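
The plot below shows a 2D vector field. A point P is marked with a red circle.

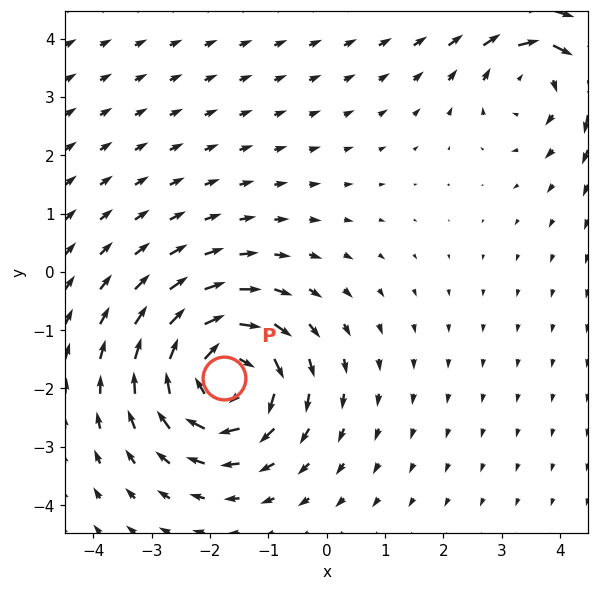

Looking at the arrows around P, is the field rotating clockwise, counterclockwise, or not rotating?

clockwise

Near P at (-1.8, -1.8) the arrows circulate clockwise. The curl (z-component) there is about -5; negative curl means clockwise rotation.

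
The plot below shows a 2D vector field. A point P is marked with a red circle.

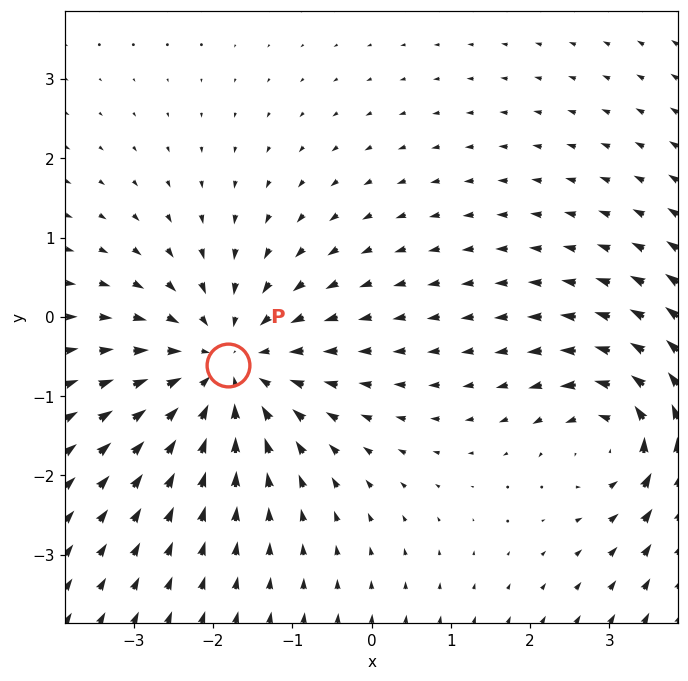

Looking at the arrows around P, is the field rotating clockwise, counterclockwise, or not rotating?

Near P at (-1.8, -0.6) the arrows show no circulation. The curl there is ≈0.

not rotating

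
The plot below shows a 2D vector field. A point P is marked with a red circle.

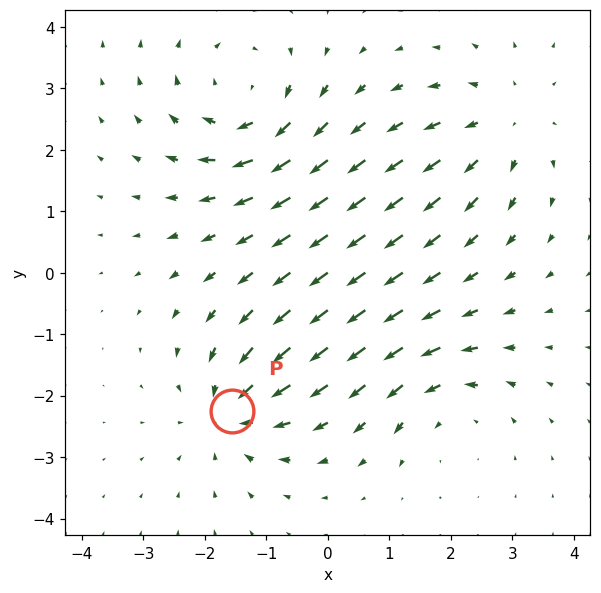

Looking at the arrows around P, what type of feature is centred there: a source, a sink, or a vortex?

At P (-1.6, -2.2) the arrows converge inward. Divergence about -3, curl ≈0 — negative divergence with near-zero curl is a sink.

sink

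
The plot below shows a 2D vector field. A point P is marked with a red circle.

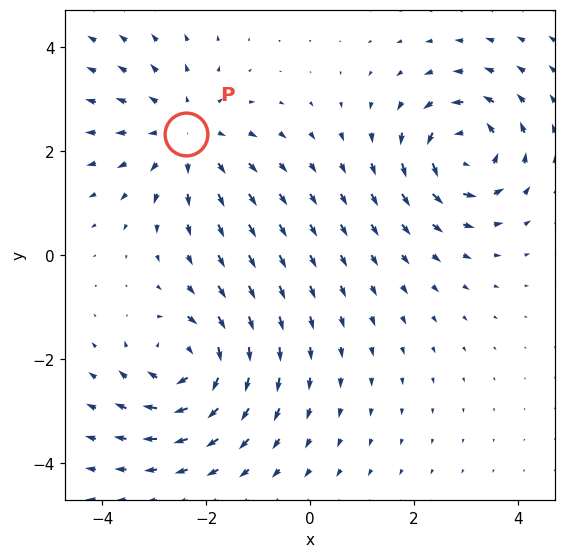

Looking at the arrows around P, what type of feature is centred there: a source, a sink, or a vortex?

source

At P (-2.4, 2.3) the arrows spread outward. Divergence about +3, curl ≈0 — positive divergence with near-zero curl is a source.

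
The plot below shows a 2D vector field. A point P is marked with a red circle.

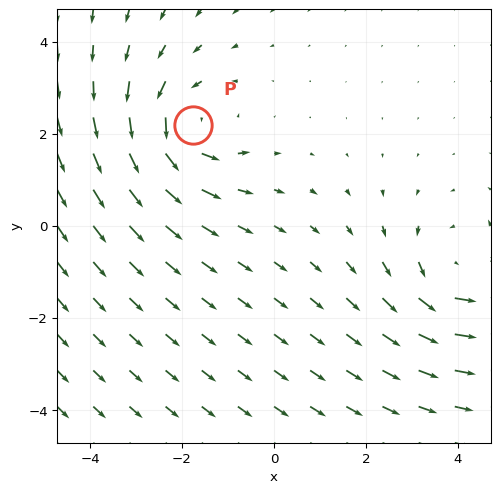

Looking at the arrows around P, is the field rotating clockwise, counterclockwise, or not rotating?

counterclockwise

Near P at (-1.8, 2.2) the arrows circulate counterclockwise. The curl (z-component) there is about +4; positive curl means counterclockwise rotation.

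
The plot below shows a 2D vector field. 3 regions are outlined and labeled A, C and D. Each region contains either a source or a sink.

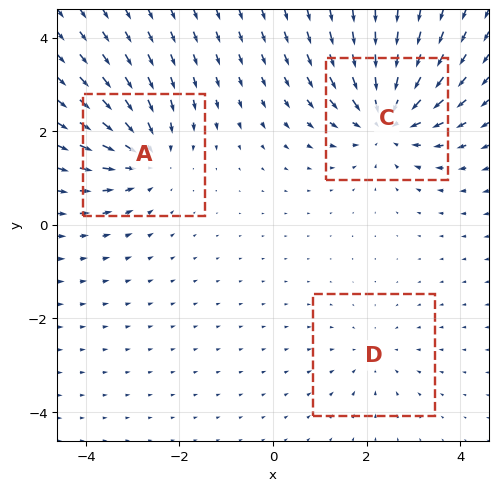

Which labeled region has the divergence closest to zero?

Divergence at each region's feature centre — A: about -3, C: about -5, D: about -2. Region D is closest to zero.

D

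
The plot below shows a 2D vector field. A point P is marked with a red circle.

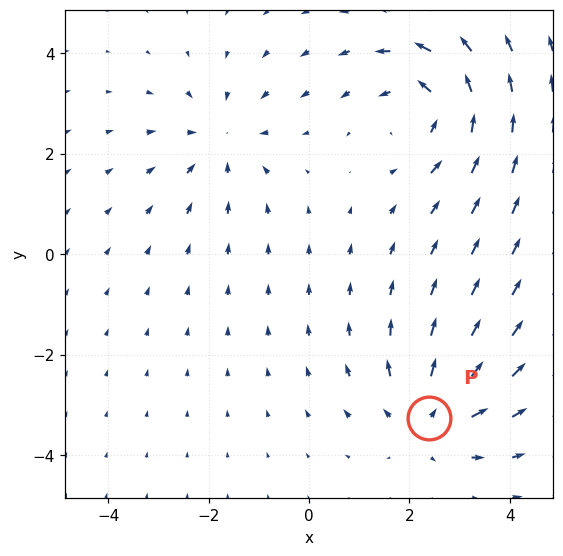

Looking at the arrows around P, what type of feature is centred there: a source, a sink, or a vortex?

source

At P (2.4, -3.3) the arrows spread outward. Divergence about +4, curl ≈0 — positive divergence with near-zero curl is a source.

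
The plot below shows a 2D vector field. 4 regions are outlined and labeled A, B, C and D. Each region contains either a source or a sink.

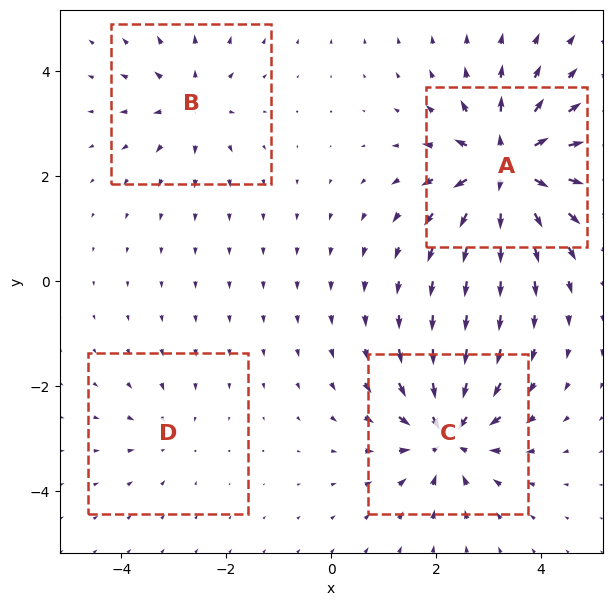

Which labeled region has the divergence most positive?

A

Divergence at each region's feature centre — A: about +9, B: about +4, C: about -7, D: about -3. Region A is most positive.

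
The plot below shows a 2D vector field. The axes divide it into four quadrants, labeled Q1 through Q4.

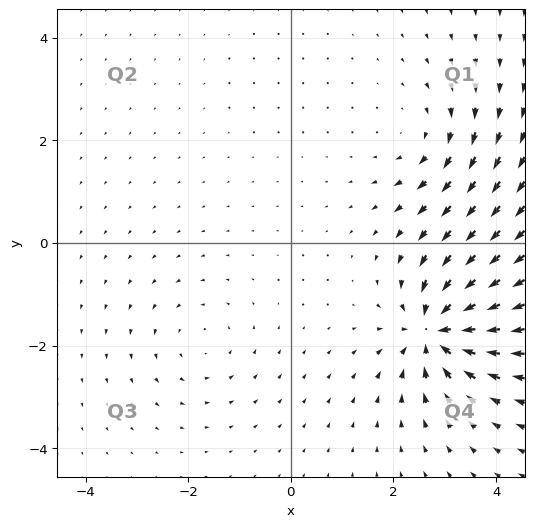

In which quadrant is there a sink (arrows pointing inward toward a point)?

Q4

The sink sits at approximately (2.8, -1.7), which lies in quadrant Q4. The divergence there is about -7, negative as expected for a sink.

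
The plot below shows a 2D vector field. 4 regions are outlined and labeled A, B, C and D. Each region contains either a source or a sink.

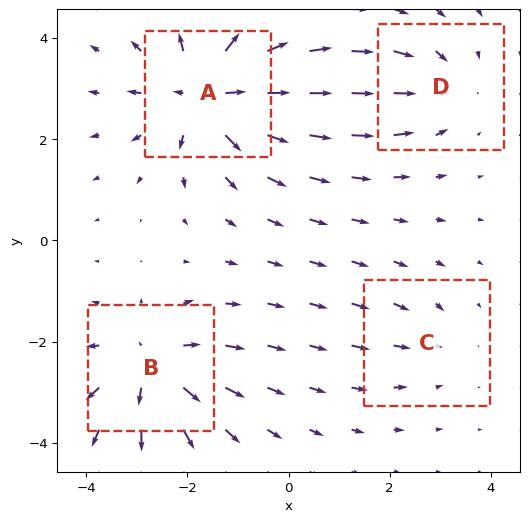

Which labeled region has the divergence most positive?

Divergence at each region's feature centre — A: about +7, B: about +5, C: about -2, D: about -3. Region A is most positive.

A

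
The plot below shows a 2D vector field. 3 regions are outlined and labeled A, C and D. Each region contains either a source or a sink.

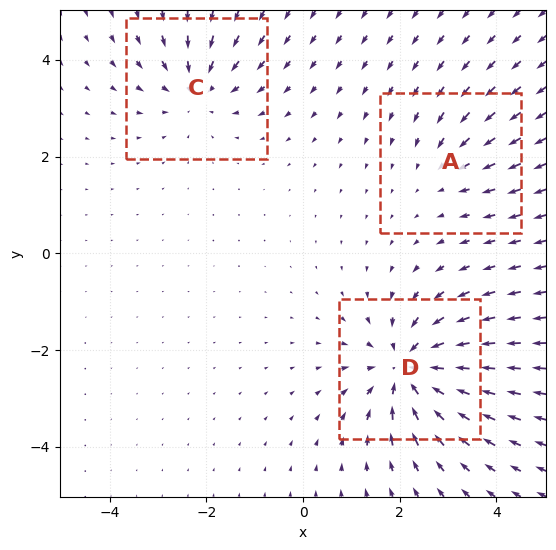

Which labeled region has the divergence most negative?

D

Divergence at each region's feature centre — A: about -2, C: about -3, D: about -5. Region D is most negative.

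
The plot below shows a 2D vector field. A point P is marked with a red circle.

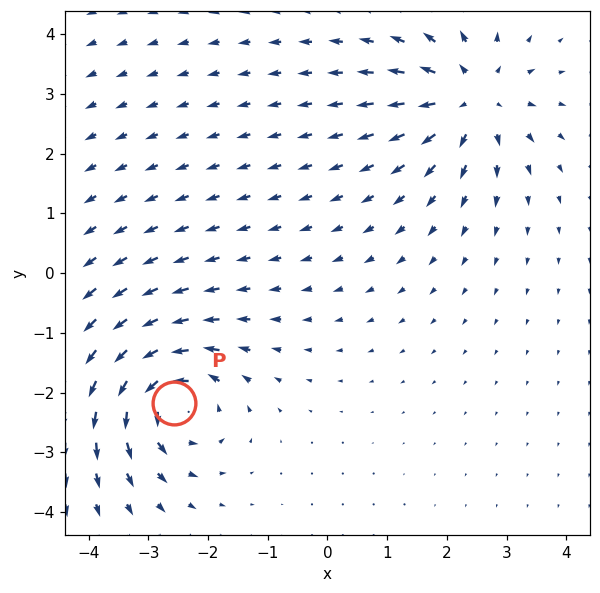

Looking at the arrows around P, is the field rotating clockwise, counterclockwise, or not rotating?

counterclockwise

Near P at (-2.6, -2.2) the arrows circulate counterclockwise. The curl (z-component) there is about +6; positive curl means counterclockwise rotation.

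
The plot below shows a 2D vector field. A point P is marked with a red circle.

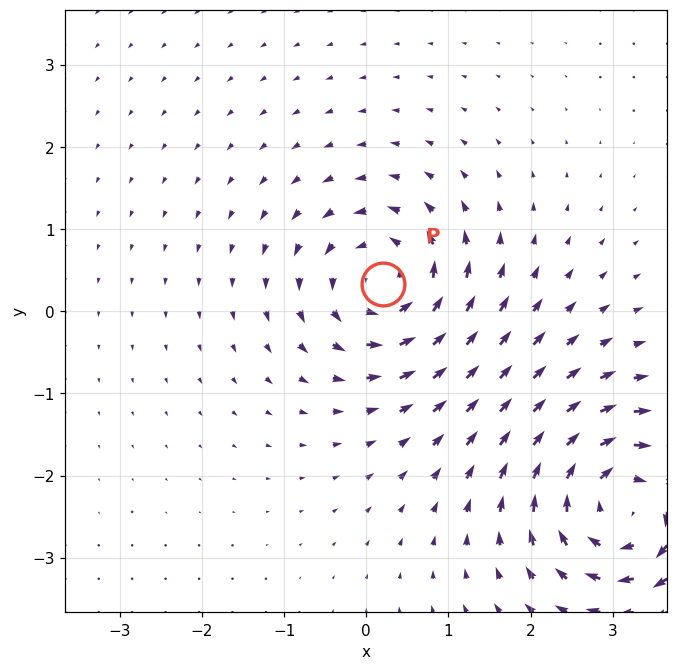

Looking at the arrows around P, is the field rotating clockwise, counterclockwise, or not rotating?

Near P at (0.2, 0.3) the arrows circulate counterclockwise. The curl (z-component) there is about +4; positive curl means counterclockwise rotation.

counterclockwise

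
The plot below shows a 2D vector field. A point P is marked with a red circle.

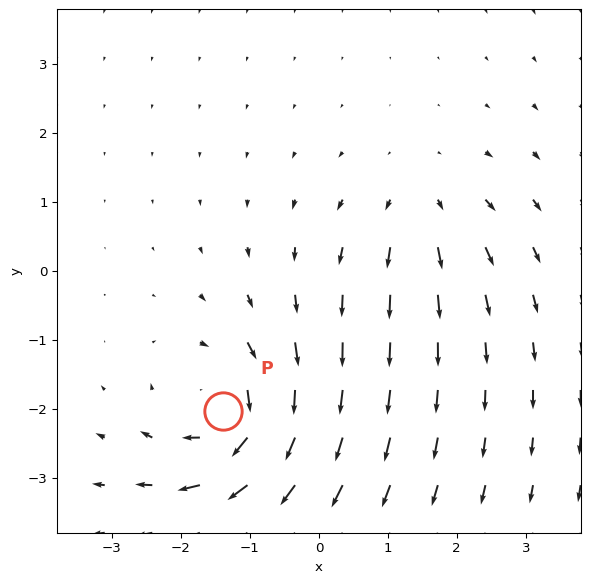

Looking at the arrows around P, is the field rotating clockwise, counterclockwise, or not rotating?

clockwise

Near P at (-1.4, -2.0) the arrows circulate clockwise. The curl (z-component) there is about -6; negative curl means clockwise rotation.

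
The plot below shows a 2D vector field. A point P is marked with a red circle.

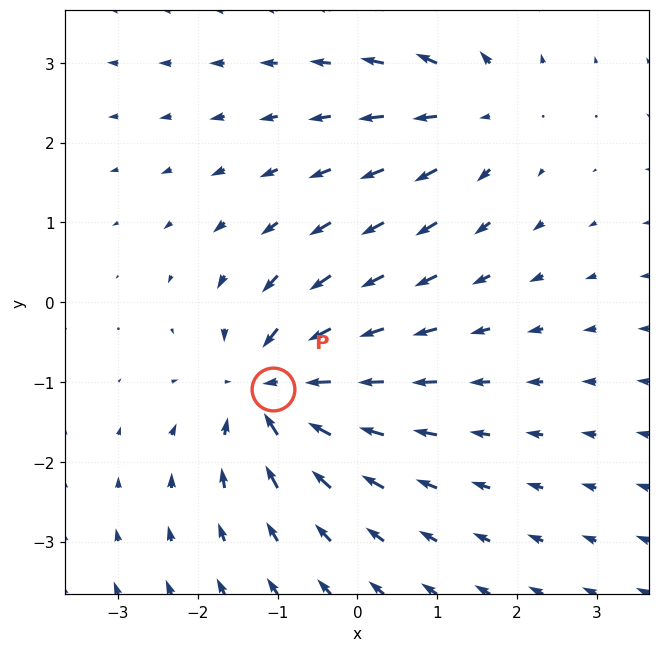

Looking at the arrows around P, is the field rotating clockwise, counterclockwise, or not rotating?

Near P at (-1.1, -1.1) the arrows show no circulation. The curl there is ≈0.

not rotating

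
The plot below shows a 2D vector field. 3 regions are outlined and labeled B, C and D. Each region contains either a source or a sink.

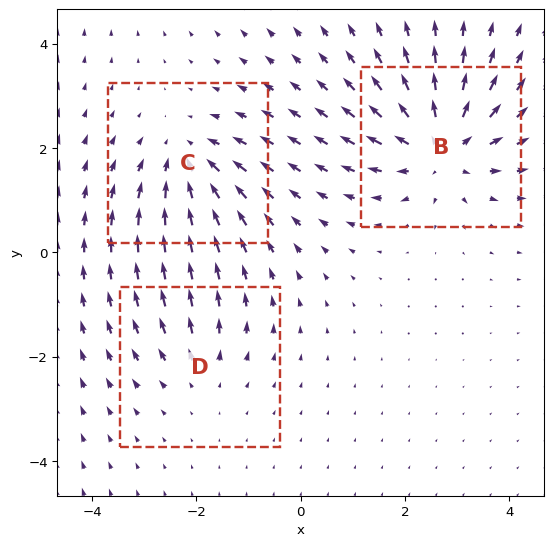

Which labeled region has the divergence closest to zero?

D

Divergence at each region's feature centre — B: about +5, C: about -3, D: about +2. Region D is closest to zero.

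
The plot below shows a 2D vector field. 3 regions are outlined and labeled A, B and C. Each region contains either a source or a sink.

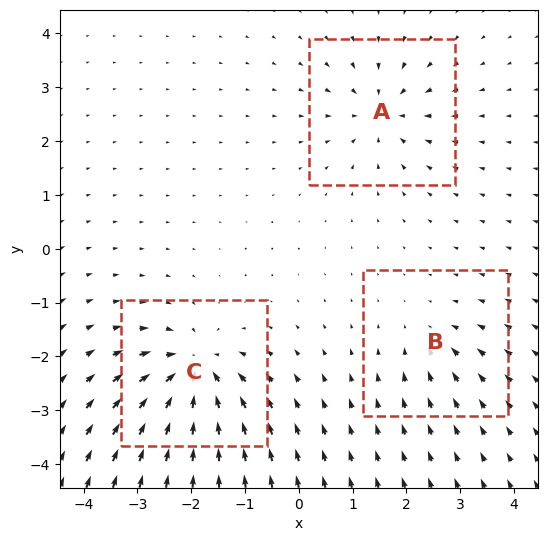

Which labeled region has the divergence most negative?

Divergence at each region's feature centre — A: about -4, B: about -2, C: about -6. Region C is most negative.

C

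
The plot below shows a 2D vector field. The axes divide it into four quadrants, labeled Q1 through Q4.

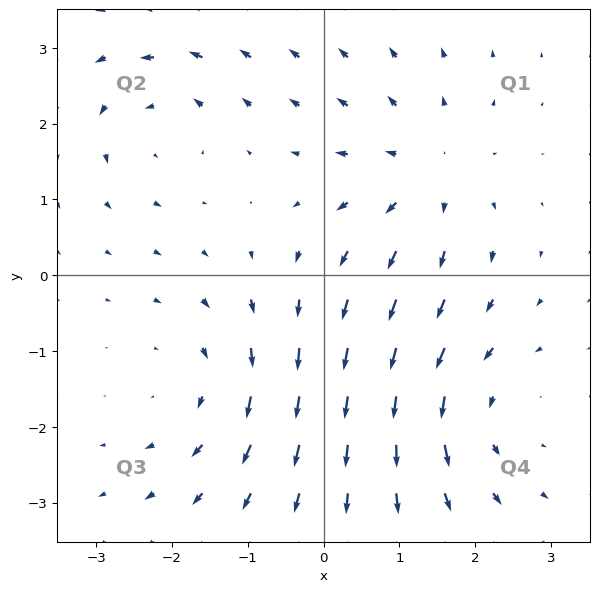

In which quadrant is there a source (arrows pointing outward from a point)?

The source sits at approximately (1.4, 1.3), which lies in quadrant Q1. The divergence there is about +3, positive as expected for a source.

Q1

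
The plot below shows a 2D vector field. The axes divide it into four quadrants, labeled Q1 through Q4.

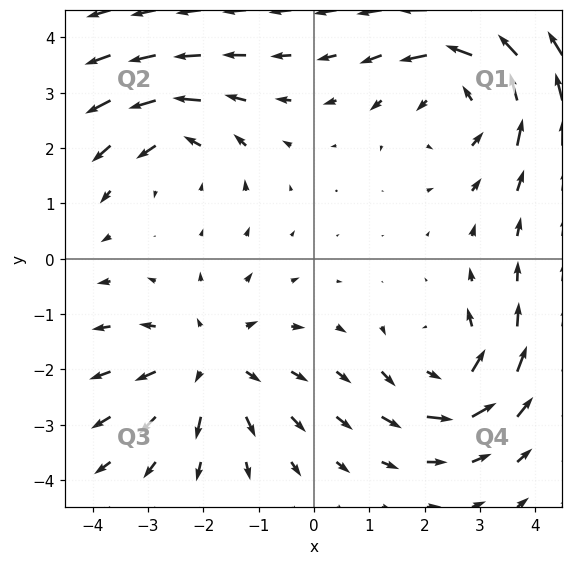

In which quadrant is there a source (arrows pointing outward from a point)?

Q3

The source sits at approximately (-1.9, -1.9), which lies in quadrant Q3. The divergence there is about +3, positive as expected for a source.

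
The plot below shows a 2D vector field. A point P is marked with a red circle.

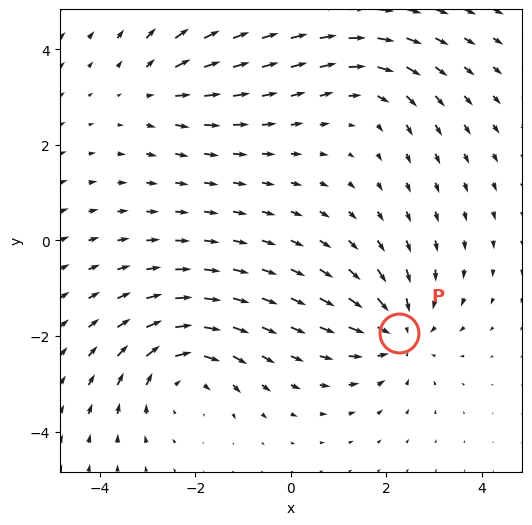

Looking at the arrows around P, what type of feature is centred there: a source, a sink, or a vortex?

sink

At P (2.3, -1.9) the arrows converge inward. Divergence about -4, curl ≈0 — negative divergence with near-zero curl is a sink.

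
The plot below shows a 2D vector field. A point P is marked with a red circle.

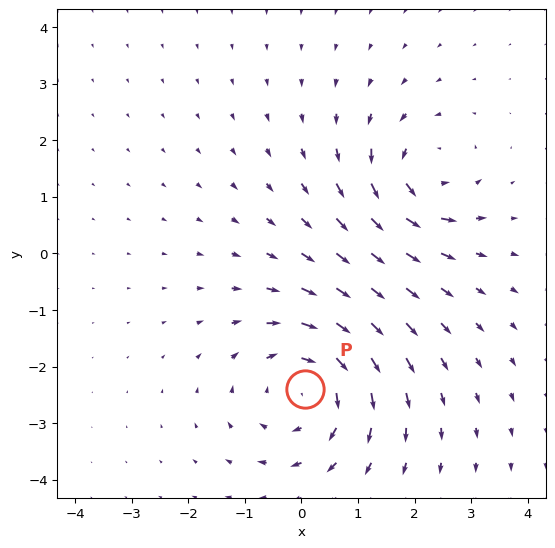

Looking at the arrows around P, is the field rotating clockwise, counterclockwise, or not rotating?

clockwise

Near P at (0.1, -2.4) the arrows circulate clockwise. The curl (z-component) there is about -4; negative curl means clockwise rotation.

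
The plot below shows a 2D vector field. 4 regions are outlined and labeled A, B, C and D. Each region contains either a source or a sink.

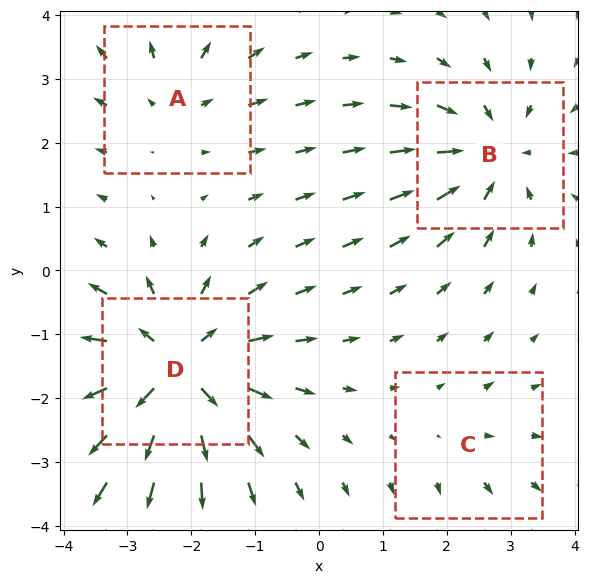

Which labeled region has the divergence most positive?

Divergence at each region's feature centre — A: about +3, B: about -5, C: about +2, D: about +7. Region D is most positive.

D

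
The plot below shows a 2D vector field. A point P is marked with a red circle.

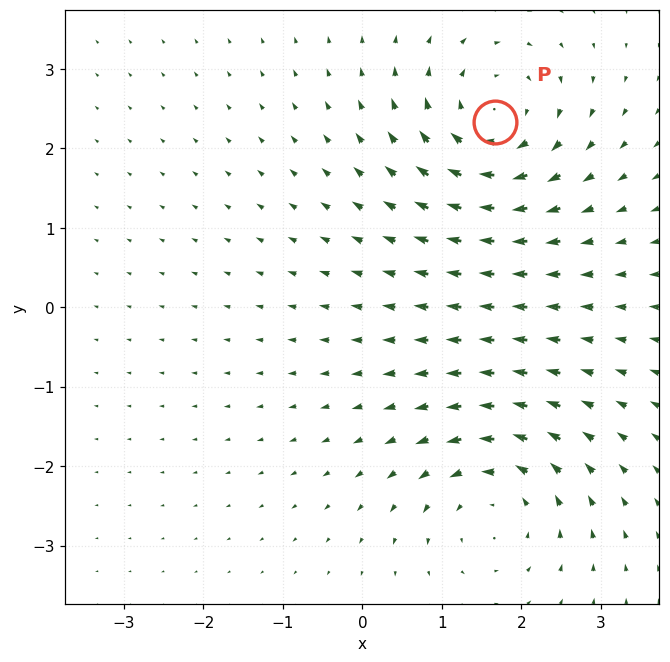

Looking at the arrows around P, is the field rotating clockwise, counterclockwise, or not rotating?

Near P at (1.7, 2.3) the arrows circulate clockwise. The curl (z-component) there is about -5; negative curl means clockwise rotation.

clockwise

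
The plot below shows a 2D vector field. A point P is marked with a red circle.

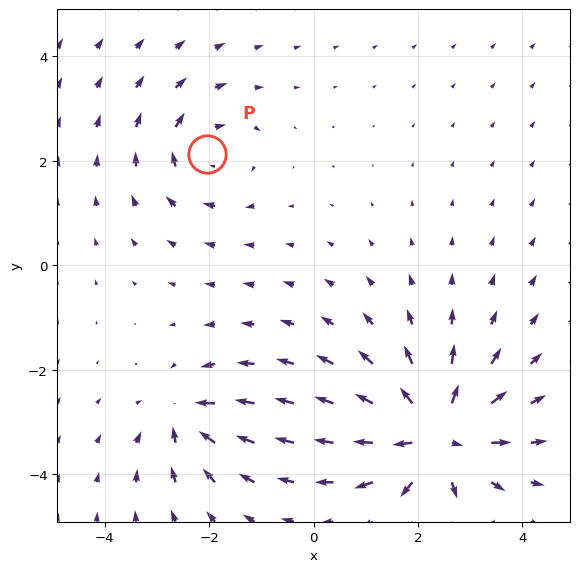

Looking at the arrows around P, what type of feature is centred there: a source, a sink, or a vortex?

At P (-2.1, 2.1) the arrows circulate clockwise. Divergence ≈0, curl about -3 — near-zero divergence with nonzero curl is a vortex.

vortex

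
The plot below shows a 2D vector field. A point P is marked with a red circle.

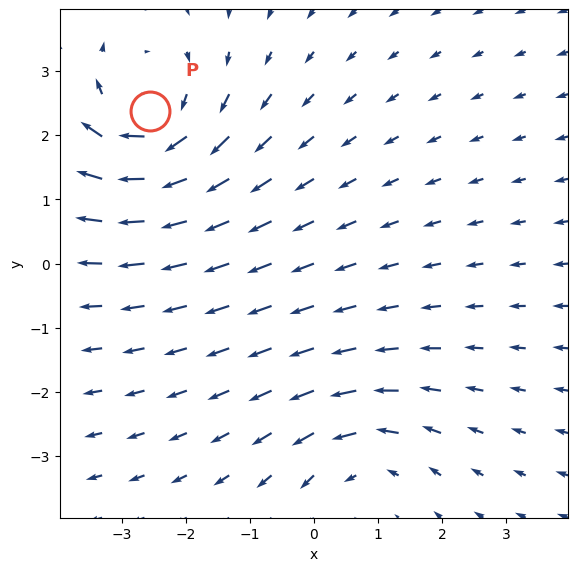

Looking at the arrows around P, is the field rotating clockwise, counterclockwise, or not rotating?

clockwise

Near P at (-2.6, 2.4) the arrows circulate clockwise. The curl (z-component) there is about -4; negative curl means clockwise rotation.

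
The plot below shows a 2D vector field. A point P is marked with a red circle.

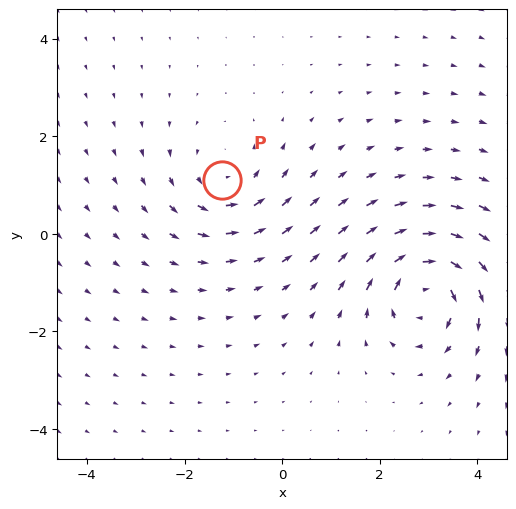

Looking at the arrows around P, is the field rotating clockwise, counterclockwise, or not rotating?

Near P at (-1.2, 1.1) the arrows circulate counterclockwise. The curl (z-component) there is about +3; positive curl means counterclockwise rotation.

counterclockwise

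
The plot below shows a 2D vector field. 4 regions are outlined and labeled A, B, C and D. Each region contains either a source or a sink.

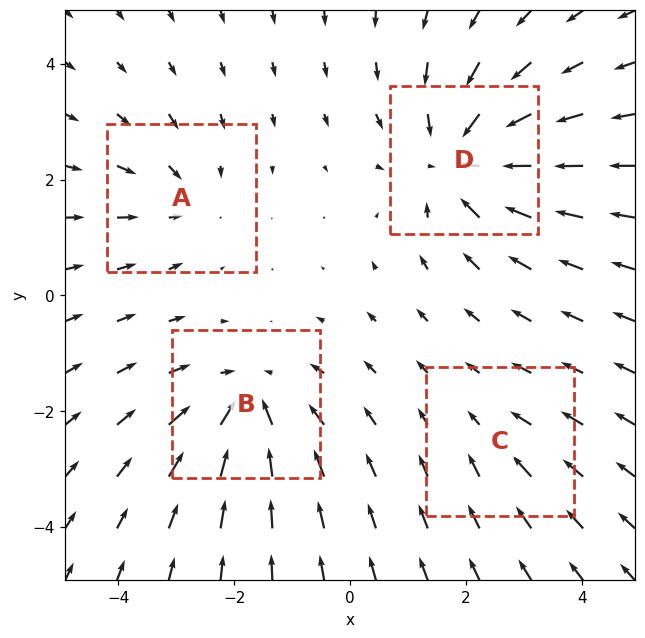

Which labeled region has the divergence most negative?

Divergence at each region's feature centre — A: about -3, B: about -5, C: about -2, D: about -6. Region D is most negative.

D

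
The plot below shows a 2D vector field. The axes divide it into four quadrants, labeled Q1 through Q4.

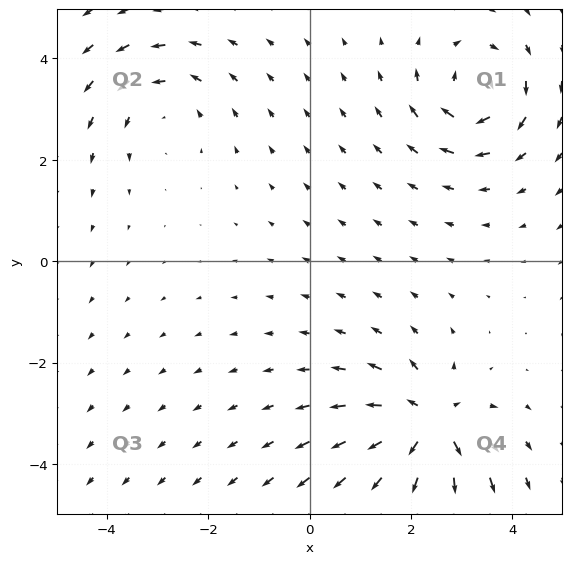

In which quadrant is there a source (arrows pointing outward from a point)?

Q4

The source sits at approximately (2.3, -3.2), which lies in quadrant Q4. The divergence there is about +5, positive as expected for a source.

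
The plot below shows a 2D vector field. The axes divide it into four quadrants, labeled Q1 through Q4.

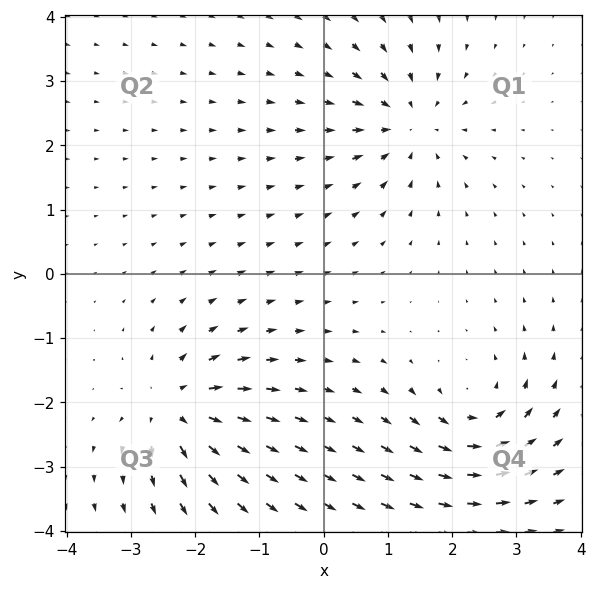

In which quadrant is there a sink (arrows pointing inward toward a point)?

The sink sits at approximately (1.3, 2.3), which lies in quadrant Q1. The divergence there is about -5, negative as expected for a sink.

Q1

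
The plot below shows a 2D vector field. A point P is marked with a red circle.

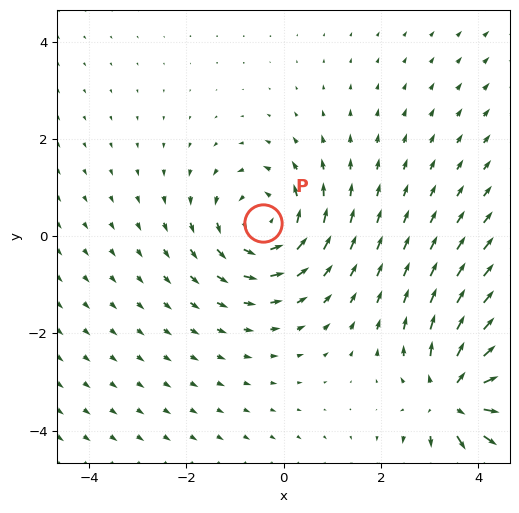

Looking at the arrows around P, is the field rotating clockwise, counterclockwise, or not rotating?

counterclockwise

Near P at (-0.4, 0.3) the arrows circulate counterclockwise. The curl (z-component) there is about +4; positive curl means counterclockwise rotation.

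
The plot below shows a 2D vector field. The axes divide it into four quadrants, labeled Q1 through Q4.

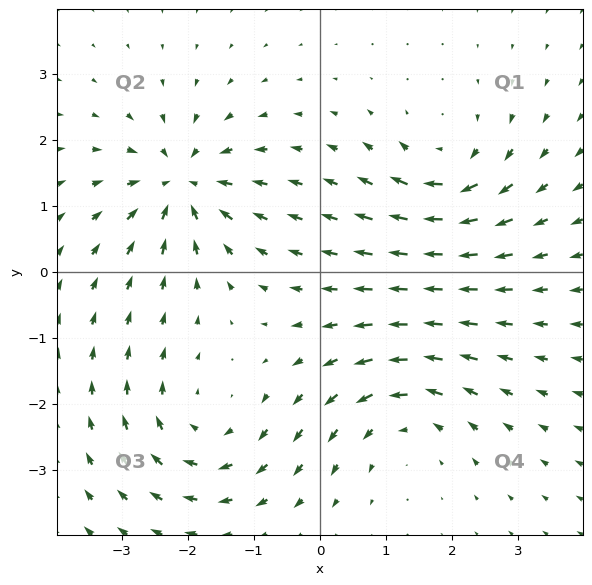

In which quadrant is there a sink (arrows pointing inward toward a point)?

Q2

The sink sits at approximately (-2.1, 1.3), which lies in quadrant Q2. The divergence there is about -7, negative as expected for a sink.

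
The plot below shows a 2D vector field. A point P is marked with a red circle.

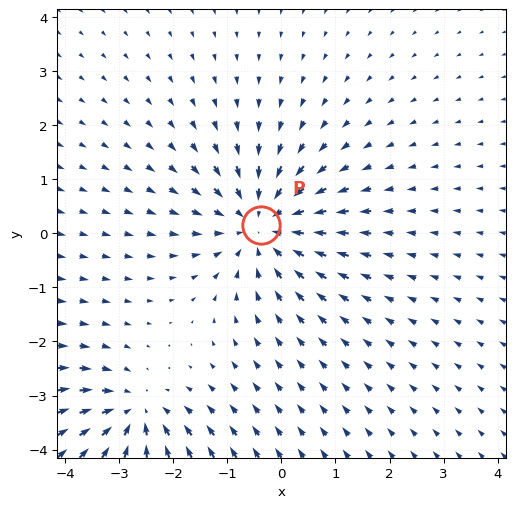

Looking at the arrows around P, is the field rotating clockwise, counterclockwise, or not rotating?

Near P at (-0.4, 0.2) the arrows show no circulation. The curl there is ≈0.

not rotating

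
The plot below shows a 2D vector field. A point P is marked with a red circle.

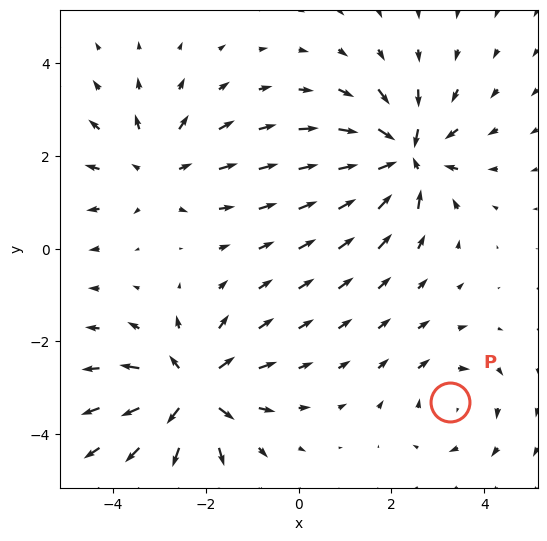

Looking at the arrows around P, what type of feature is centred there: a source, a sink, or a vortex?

At P (3.3, -3.3) the arrows circulate clockwise. Divergence ≈0, curl about -3 — near-zero divergence with nonzero curl is a vortex.

vortex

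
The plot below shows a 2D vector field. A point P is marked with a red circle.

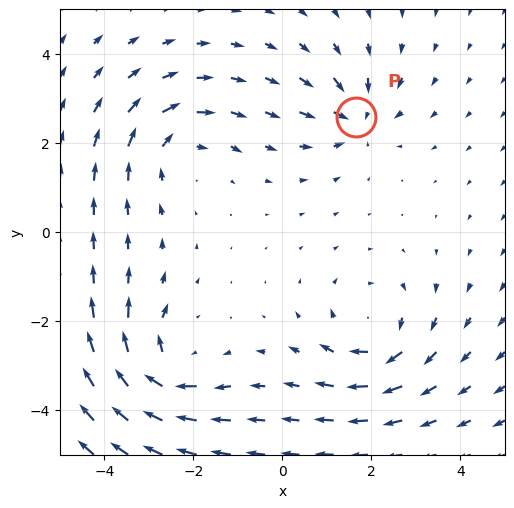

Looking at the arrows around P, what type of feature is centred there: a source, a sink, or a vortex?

sink

At P (1.7, 2.6) the arrows converge inward. Divergence about -4, curl ≈0 — negative divergence with near-zero curl is a sink.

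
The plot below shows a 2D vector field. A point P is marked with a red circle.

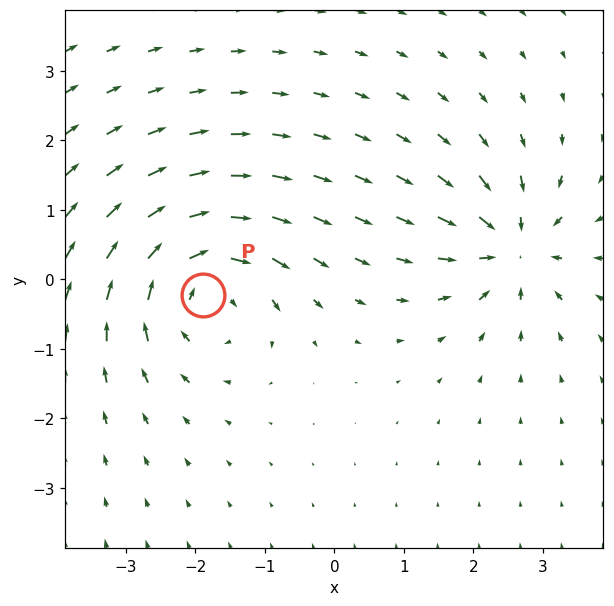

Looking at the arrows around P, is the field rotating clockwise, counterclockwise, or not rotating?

clockwise

Near P at (-1.9, -0.2) the arrows circulate clockwise. The curl (z-component) there is about -4; negative curl means clockwise rotation.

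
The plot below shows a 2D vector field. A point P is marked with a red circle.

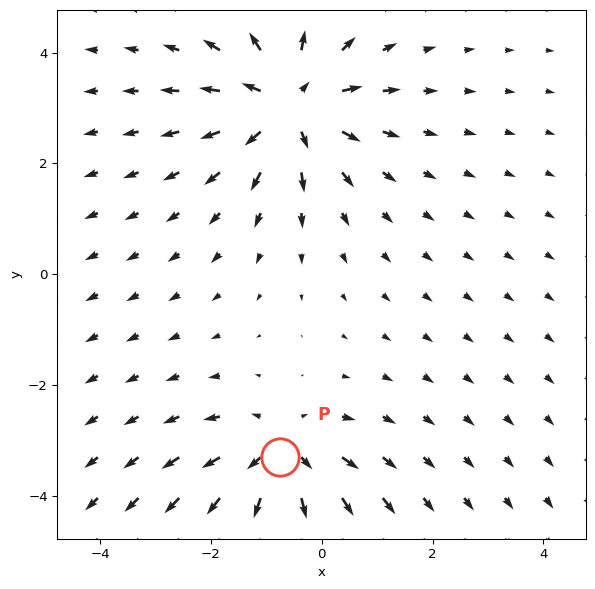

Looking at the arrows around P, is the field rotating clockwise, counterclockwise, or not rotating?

not rotating

Near P at (-0.7, -3.3) the arrows show no circulation. The curl there is ≈0.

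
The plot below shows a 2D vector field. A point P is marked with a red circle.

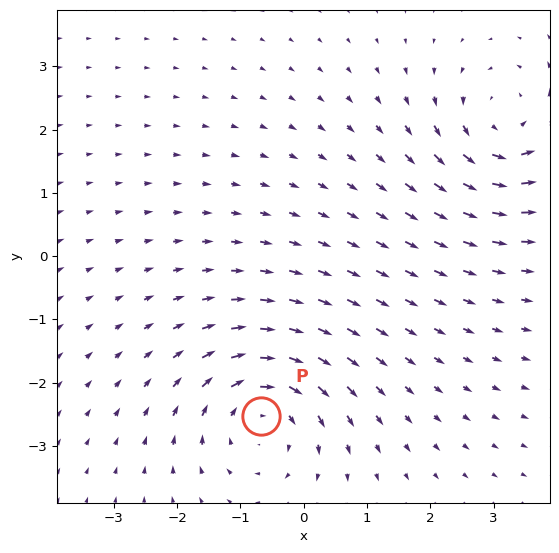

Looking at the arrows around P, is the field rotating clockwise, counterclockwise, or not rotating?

clockwise

Near P at (-0.7, -2.5) the arrows circulate clockwise. The curl (z-component) there is about -3; negative curl means clockwise rotation.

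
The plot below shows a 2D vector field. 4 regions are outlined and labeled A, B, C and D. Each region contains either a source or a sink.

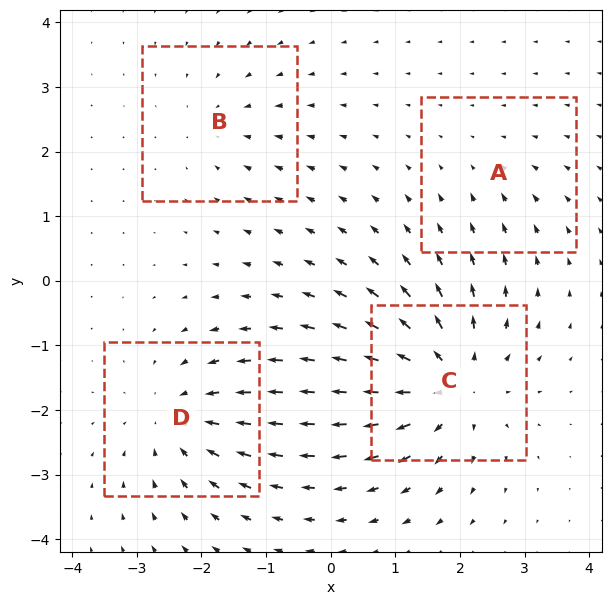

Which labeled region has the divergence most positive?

C

Divergence at each region's feature centre — A: about -2, B: about -3, C: about +7, D: about -5. Region C is most positive.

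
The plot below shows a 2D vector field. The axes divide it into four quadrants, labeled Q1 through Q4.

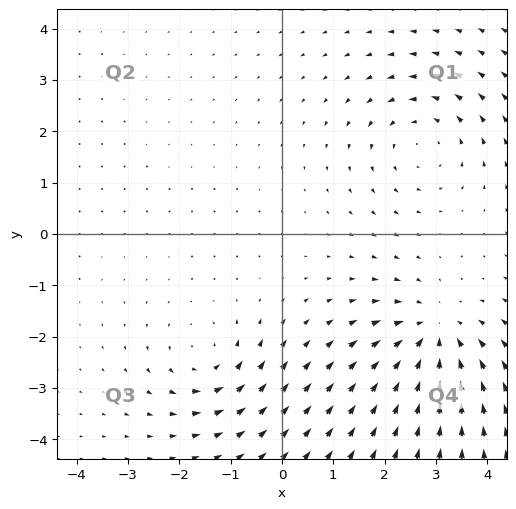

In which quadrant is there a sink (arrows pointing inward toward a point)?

Q4

The sink sits at approximately (3.0, -2.0), which lies in quadrant Q4. The divergence there is about -5, negative as expected for a sink.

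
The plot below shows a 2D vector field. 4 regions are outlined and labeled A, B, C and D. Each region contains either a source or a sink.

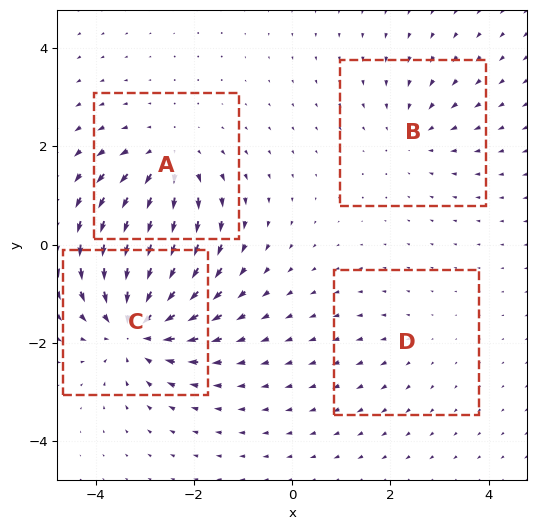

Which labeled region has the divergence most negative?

Divergence at each region's feature centre — A: about +5, B: about -3, C: about -7, D: about +2. Region C is most negative.

C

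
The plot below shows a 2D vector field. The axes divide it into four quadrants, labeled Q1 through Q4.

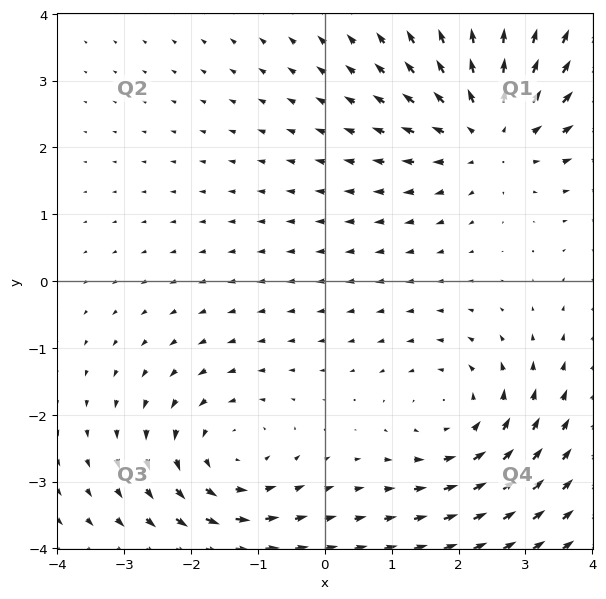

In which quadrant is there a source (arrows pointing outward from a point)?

The source sits at approximately (2.5, 2.3), which lies in quadrant Q1. The divergence there is about +3, positive as expected for a source.

Q1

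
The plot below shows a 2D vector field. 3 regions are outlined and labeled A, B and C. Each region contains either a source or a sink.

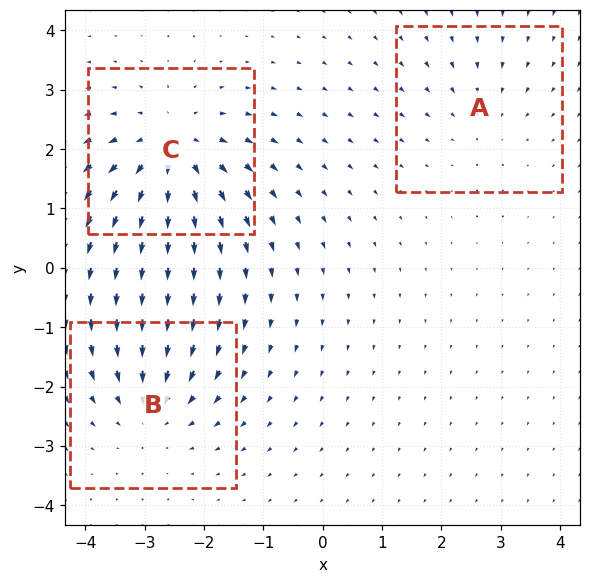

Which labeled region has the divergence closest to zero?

Divergence at each region's feature centre — A: about -2, B: about -3, C: about +4. Region A is closest to zero.

A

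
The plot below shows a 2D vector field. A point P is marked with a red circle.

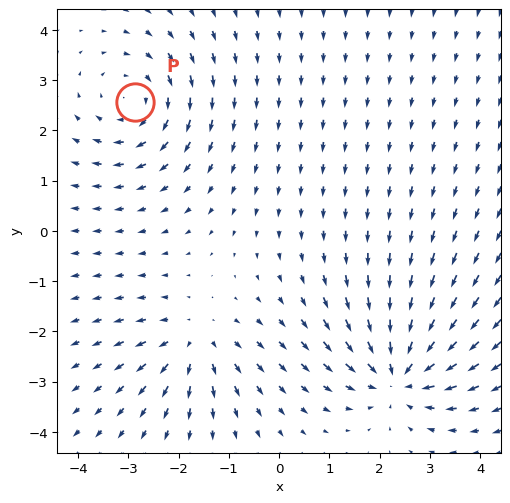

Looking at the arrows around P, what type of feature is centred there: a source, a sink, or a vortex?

vortex

At P (-2.9, 2.6) the arrows circulate clockwise. Divergence ≈0, curl about -4 — near-zero divergence with nonzero curl is a vortex.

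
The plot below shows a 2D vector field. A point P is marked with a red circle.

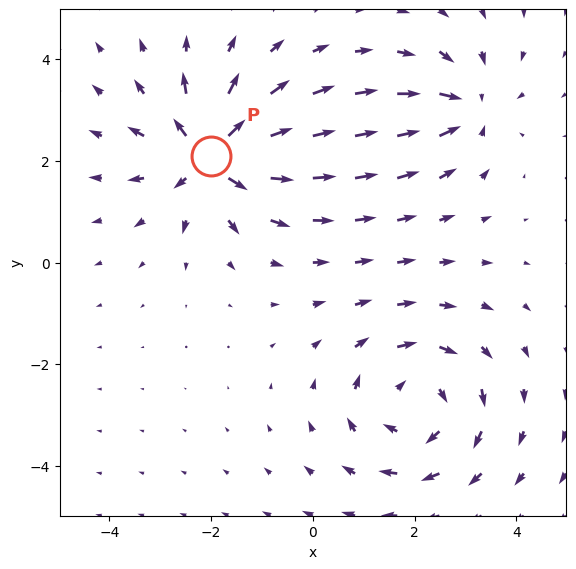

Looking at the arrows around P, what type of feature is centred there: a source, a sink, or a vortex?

source

At P (-2.0, 2.1) the arrows spread outward. Divergence about +6, curl ≈0 — positive divergence with near-zero curl is a source.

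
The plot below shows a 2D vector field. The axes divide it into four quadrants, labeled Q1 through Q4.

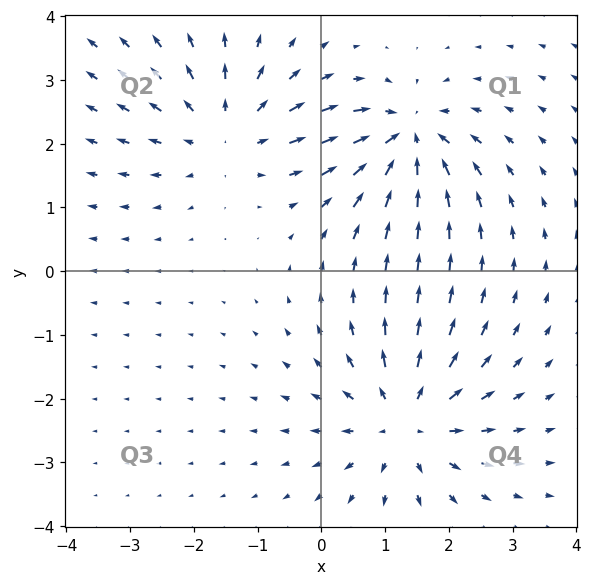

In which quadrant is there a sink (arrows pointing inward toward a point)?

Q1

The sink sits at approximately (1.3, 2.1), which lies in quadrant Q1. The divergence there is about -4, negative as expected for a sink.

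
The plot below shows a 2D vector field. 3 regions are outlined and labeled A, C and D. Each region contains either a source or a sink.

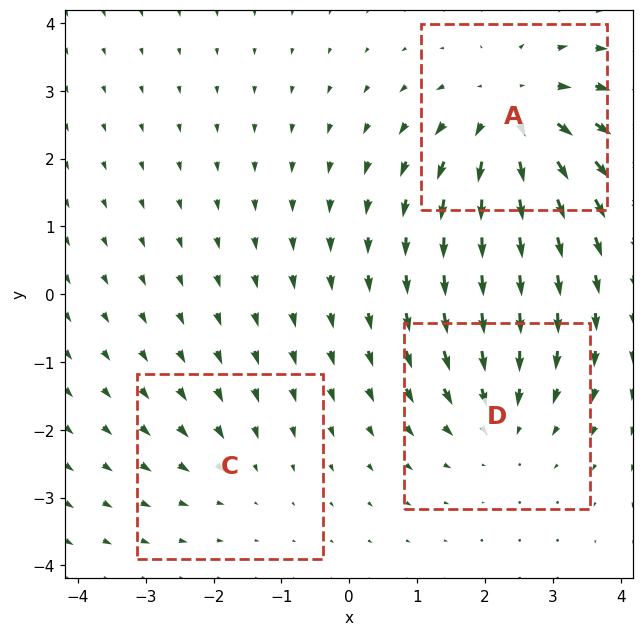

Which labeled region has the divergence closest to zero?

Divergence at each region's feature centre — A: about +5, C: about -2, D: about -3. Region C is closest to zero.

C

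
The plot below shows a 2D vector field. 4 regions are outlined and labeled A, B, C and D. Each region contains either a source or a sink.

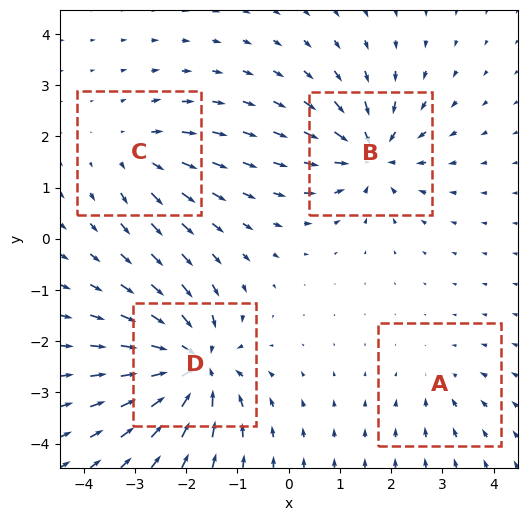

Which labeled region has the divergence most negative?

D

Divergence at each region's feature centre — A: about -3, B: about -7, C: about +4, D: about -9. Region D is most negative.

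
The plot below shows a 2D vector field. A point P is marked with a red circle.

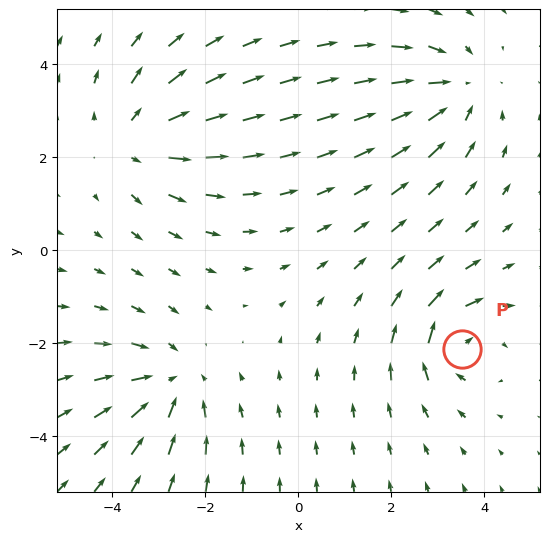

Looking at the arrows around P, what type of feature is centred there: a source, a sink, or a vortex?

At P (3.5, -2.1) the arrows circulate clockwise. Divergence ≈0, curl about -4 — near-zero divergence with nonzero curl is a vortex.

vortex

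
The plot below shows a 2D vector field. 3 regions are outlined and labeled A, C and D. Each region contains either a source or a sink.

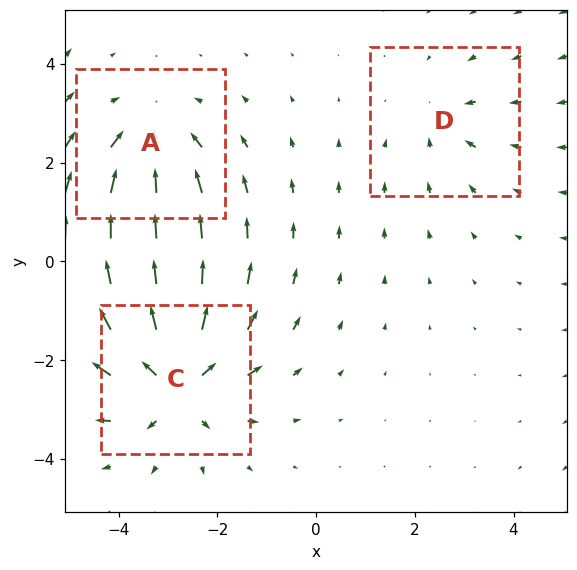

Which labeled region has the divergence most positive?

C

Divergence at each region's feature centre — A: about -3, C: about +4, D: about -2. Region C is most positive.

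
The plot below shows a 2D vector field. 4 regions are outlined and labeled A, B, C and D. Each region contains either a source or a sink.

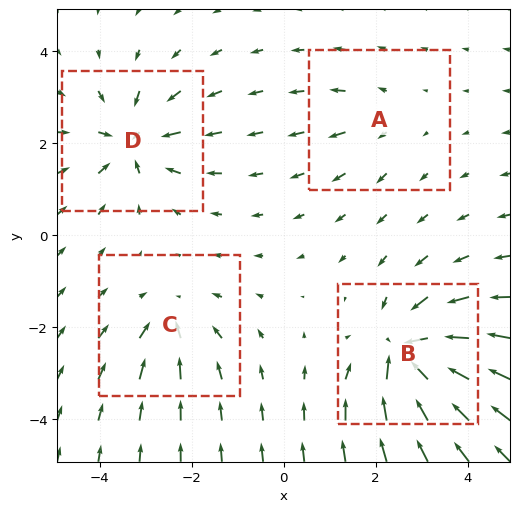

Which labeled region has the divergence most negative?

B

Divergence at each region's feature centre — A: about +2, B: about -7, C: about -4, D: about -6. Region B is most negative.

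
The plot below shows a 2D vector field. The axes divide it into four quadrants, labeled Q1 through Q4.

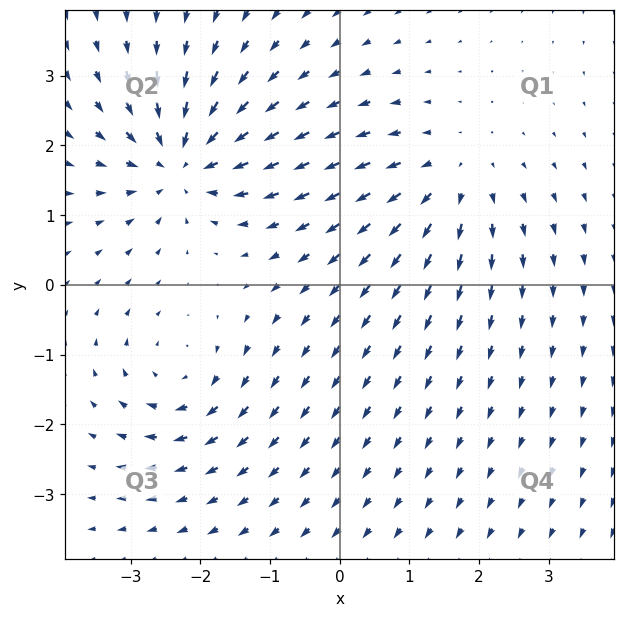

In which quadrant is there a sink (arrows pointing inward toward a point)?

The sink sits at approximately (-2.3, 1.8), which lies in quadrant Q2. The divergence there is about -5, negative as expected for a sink.

Q2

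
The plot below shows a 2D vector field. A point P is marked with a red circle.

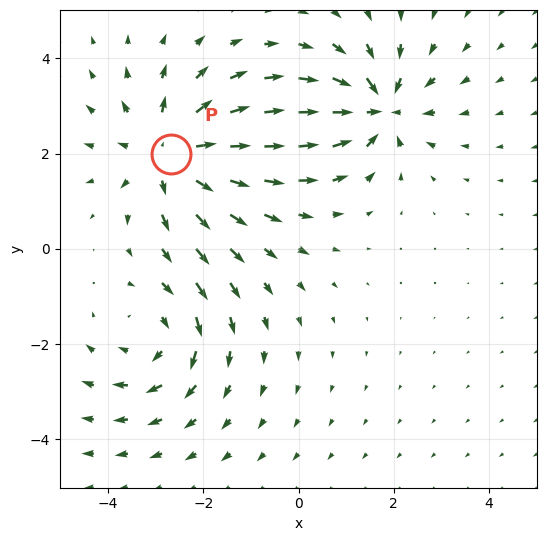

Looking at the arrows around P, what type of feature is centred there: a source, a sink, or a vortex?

At P (-2.7, 2.0) the arrows spread outward. Divergence about +4, curl ≈0 — positive divergence with near-zero curl is a source.

source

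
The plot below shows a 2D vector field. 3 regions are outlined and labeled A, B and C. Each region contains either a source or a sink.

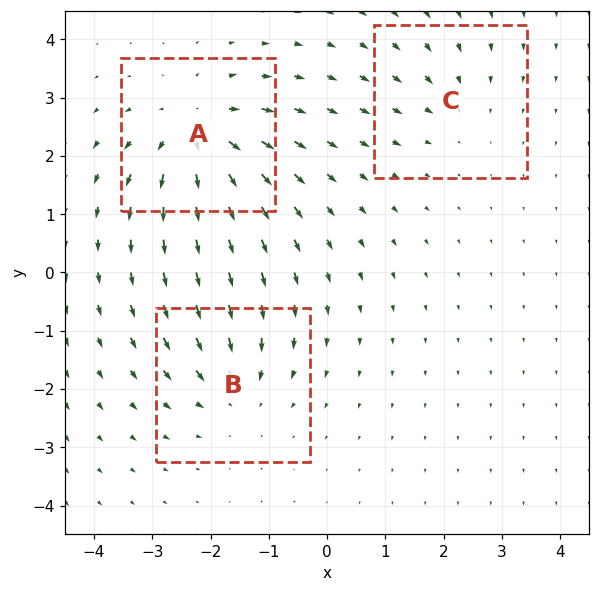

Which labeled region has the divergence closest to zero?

C

Divergence at each region's feature centre — A: about +5, B: about -3, C: about -2. Region C is closest to zero.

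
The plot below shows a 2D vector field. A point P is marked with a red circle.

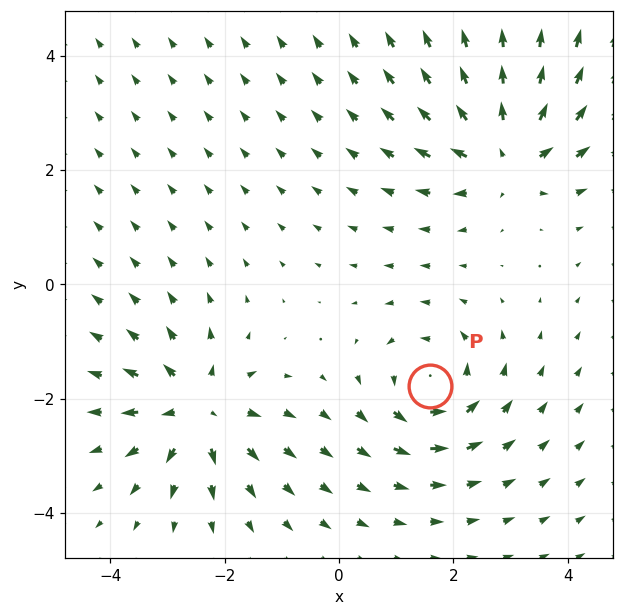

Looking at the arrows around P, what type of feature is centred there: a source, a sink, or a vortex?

At P (1.6, -1.8) the arrows circulate counterclockwise. Divergence ≈0, curl about +5 — near-zero divergence with nonzero curl is a vortex.

vortex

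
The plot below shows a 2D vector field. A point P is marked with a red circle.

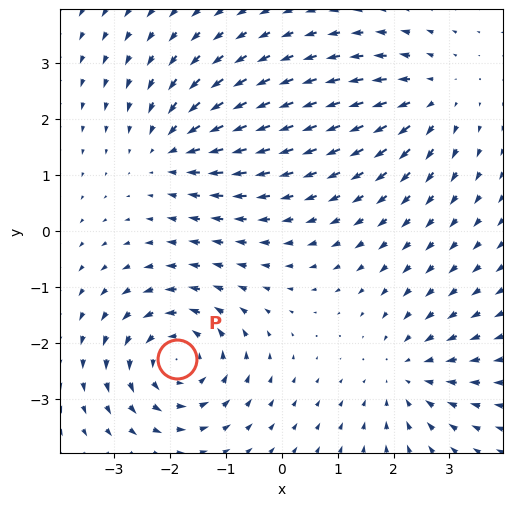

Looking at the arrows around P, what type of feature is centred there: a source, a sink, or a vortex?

vortex

At P (-1.9, -2.3) the arrows circulate counterclockwise. Divergence ≈0, curl about +5 — near-zero divergence with nonzero curl is a vortex.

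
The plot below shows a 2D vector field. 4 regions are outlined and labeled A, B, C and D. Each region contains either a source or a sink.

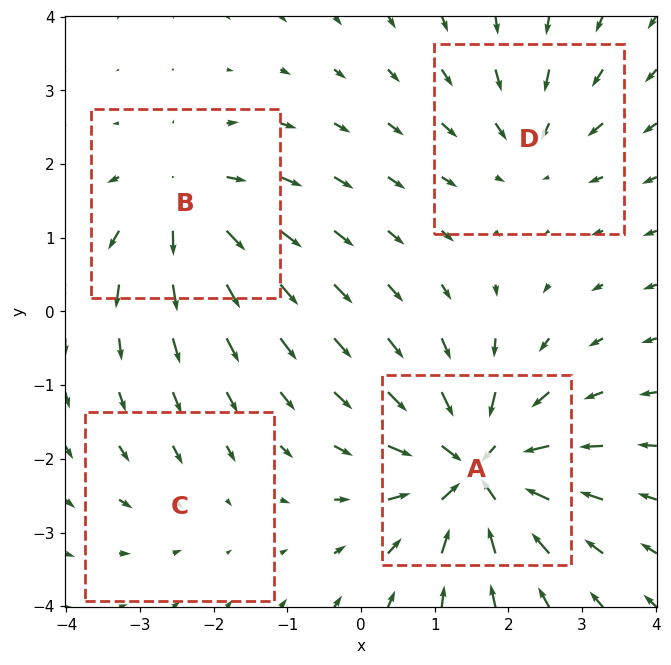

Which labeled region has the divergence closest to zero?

Divergence at each region's feature centre — A: about -9, B: about +6, C: about -2, D: about -4. Region C is closest to zero.

C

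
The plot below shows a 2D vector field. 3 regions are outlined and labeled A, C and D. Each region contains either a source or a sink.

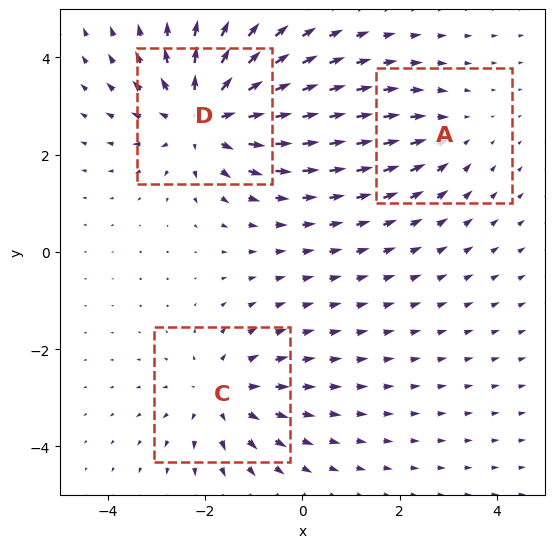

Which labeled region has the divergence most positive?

D

Divergence at each region's feature centre — A: about -2, C: about +3, D: about +4. Region D is most positive.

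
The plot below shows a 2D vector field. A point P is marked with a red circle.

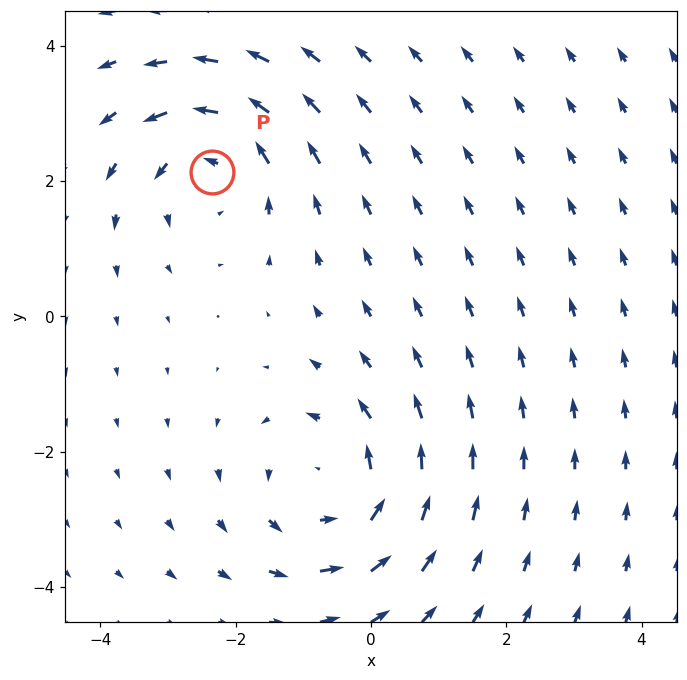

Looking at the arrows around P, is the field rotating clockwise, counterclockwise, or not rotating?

counterclockwise

Near P at (-2.3, 2.1) the arrows circulate counterclockwise. The curl (z-component) there is about +3; positive curl means counterclockwise rotation.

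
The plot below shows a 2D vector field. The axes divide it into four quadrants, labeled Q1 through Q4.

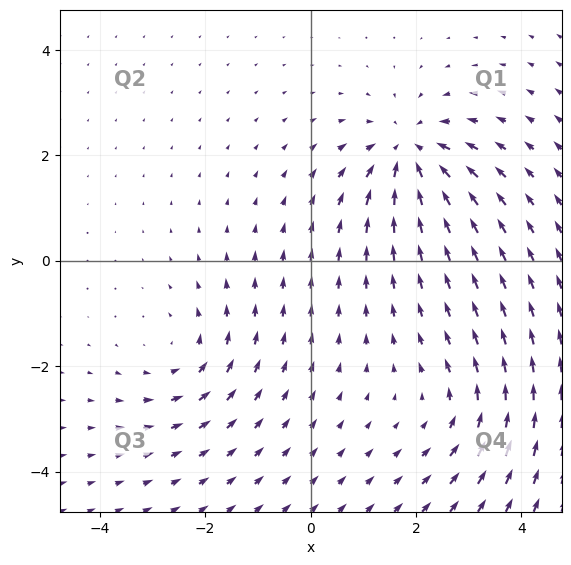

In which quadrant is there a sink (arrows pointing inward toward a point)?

Q1

The sink sits at approximately (1.9, 2.0), which lies in quadrant Q1. The divergence there is about -5, negative as expected for a sink.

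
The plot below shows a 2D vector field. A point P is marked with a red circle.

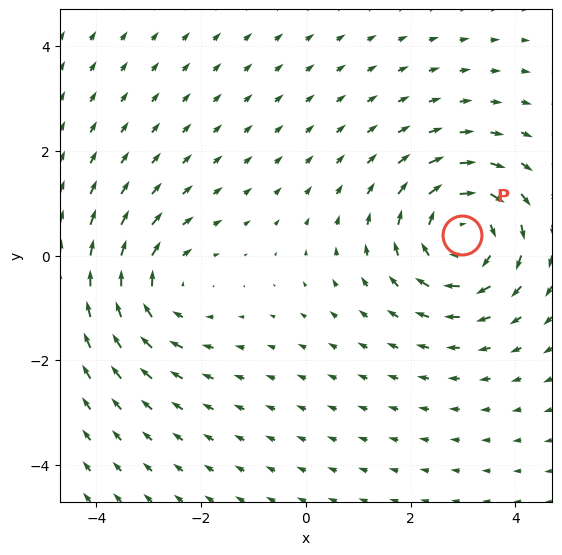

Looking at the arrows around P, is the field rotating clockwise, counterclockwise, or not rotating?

clockwise

Near P at (3.0, 0.4) the arrows circulate clockwise. The curl (z-component) there is about -3; negative curl means clockwise rotation.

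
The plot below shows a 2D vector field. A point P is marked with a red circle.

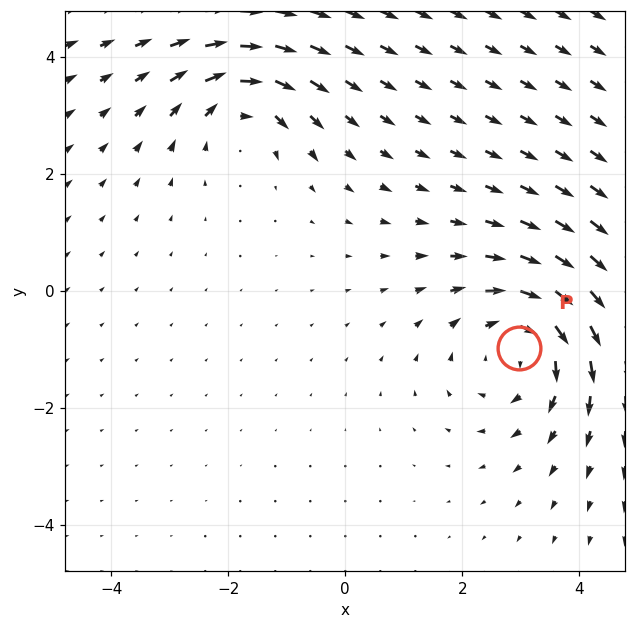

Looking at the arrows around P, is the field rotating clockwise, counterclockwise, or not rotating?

Near P at (3.0, -1.0) the arrows circulate clockwise. The curl (z-component) there is about -3; negative curl means clockwise rotation.

clockwise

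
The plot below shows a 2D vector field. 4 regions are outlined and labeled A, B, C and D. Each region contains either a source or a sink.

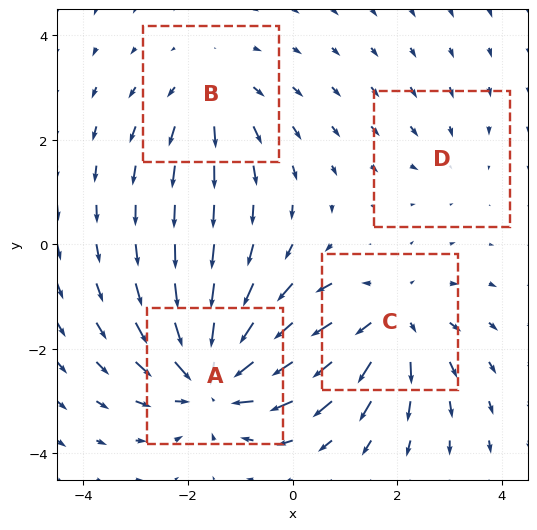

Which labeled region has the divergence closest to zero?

Divergence at each region's feature centre — A: about -7, B: about +3, C: about +5, D: about -2. Region D is closest to zero.

D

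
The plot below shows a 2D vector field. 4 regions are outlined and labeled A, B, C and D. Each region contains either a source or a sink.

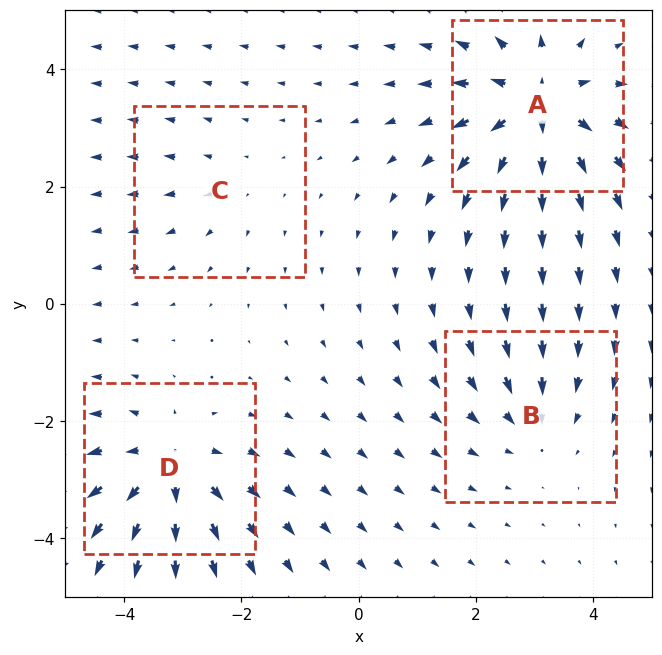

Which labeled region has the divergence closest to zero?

Divergence at each region's feature centre — A: about +7, B: about -3, C: about +2, D: about +5. Region C is closest to zero.

C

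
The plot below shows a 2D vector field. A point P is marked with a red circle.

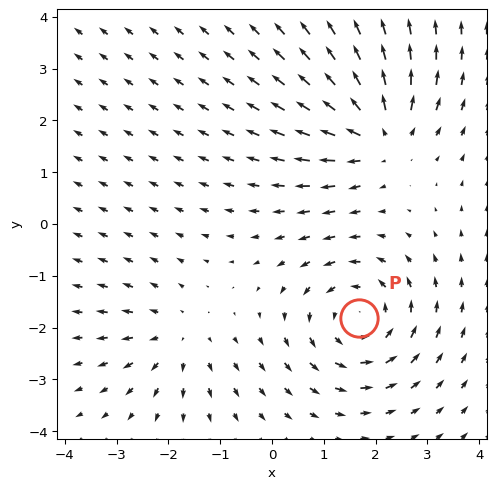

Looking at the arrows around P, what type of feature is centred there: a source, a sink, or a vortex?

At P (1.7, -1.8) the arrows circulate counterclockwise. Divergence ≈0, curl about +4 — near-zero divergence with nonzero curl is a vortex.

vortex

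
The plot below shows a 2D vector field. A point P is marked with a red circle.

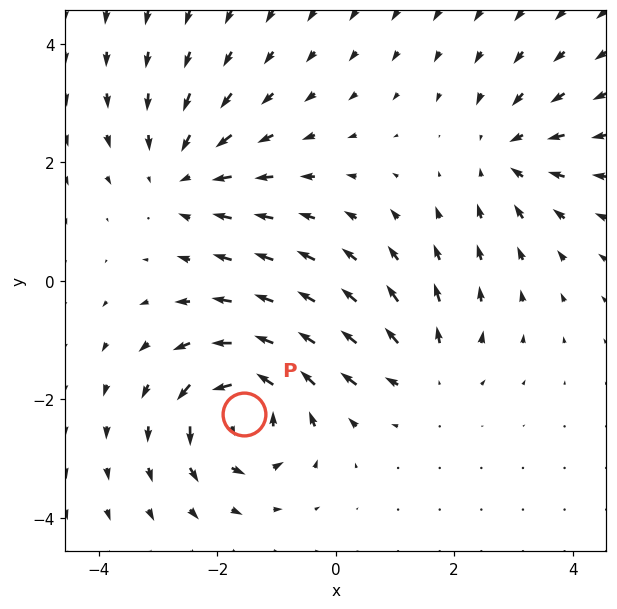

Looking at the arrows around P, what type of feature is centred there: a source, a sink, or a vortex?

At P (-1.5, -2.2) the arrows circulate counterclockwise. Divergence ≈0, curl about +6 — near-zero divergence with nonzero curl is a vortex.

vortex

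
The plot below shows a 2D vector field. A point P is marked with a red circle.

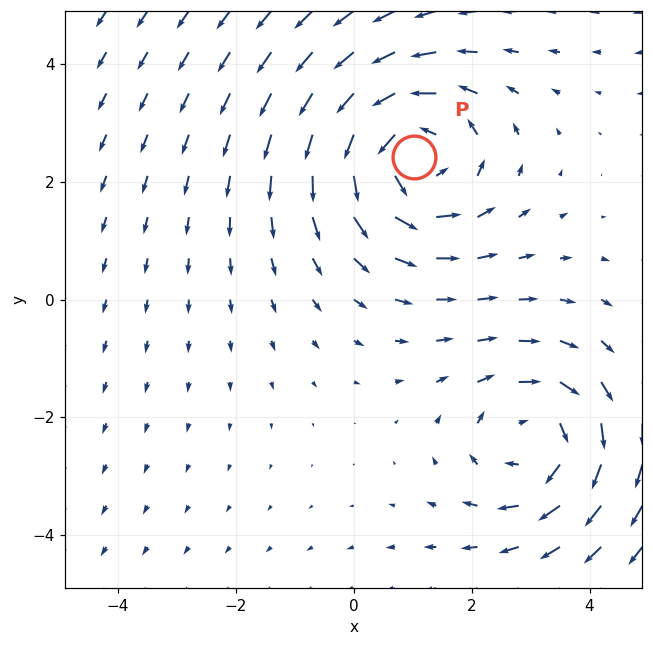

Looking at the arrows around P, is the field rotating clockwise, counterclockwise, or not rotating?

Near P at (1.0, 2.4) the arrows circulate counterclockwise. The curl (z-component) there is about +4; positive curl means counterclockwise rotation.

counterclockwise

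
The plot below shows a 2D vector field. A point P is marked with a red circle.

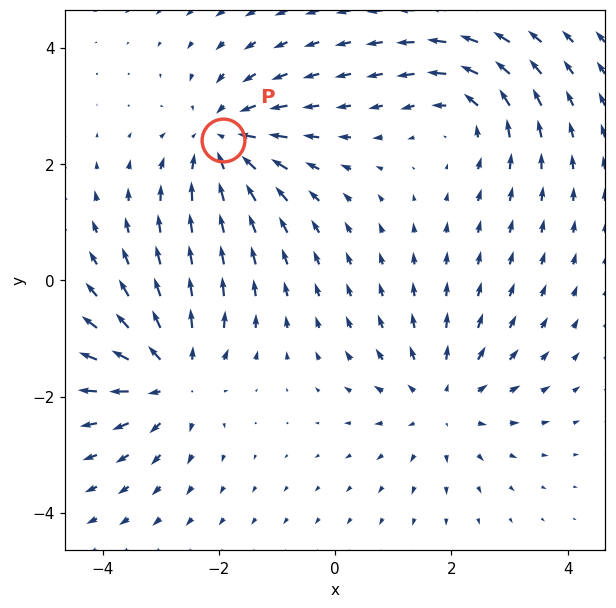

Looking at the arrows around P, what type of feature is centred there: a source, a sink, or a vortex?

At P (-1.9, 2.4) the arrows converge inward. Divergence about -5, curl ≈0 — negative divergence with near-zero curl is a sink.

sink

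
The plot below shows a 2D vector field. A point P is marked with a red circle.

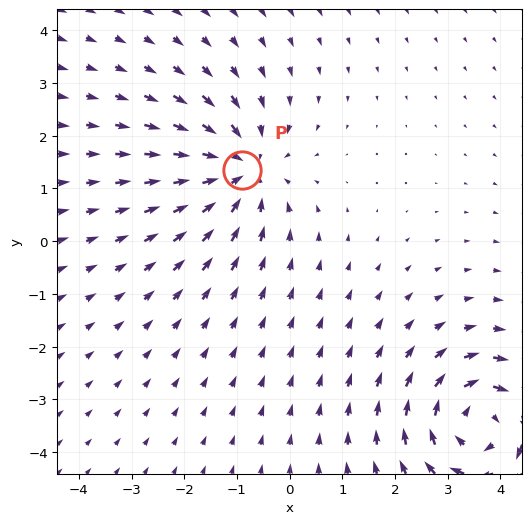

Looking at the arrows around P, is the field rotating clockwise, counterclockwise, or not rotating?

Near P at (-0.9, 1.3) the arrows show no circulation. The curl there is ≈0.

not rotating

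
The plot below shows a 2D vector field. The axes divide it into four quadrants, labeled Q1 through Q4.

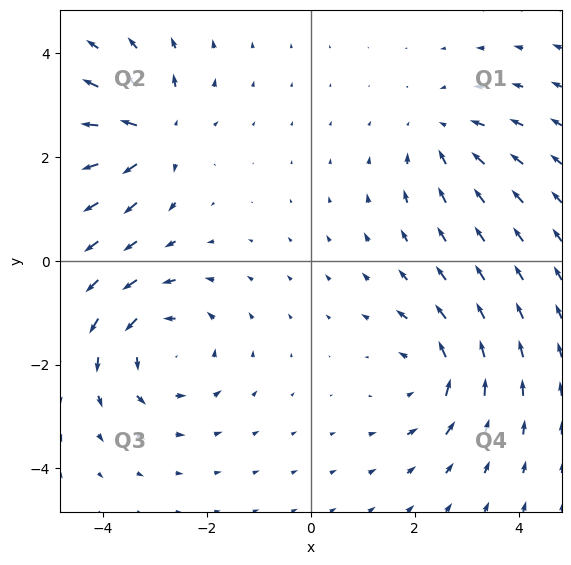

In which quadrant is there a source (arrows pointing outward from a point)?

Q2

The source sits at approximately (-3.0, 2.4), which lies in quadrant Q2. The divergence there is about +6, positive as expected for a source.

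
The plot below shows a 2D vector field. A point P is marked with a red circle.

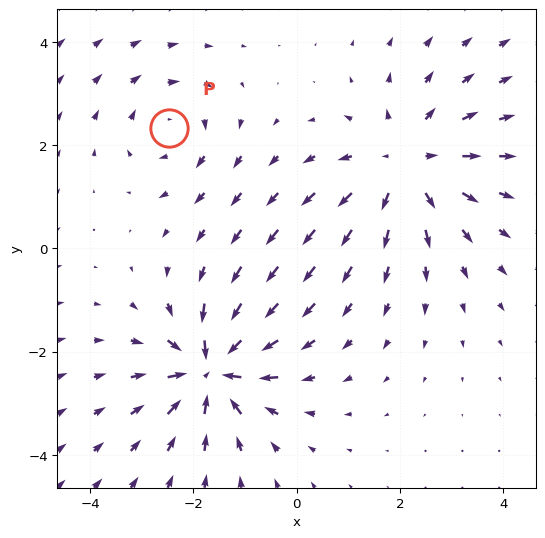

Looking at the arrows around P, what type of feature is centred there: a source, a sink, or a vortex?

vortex

At P (-2.5, 2.3) the arrows circulate clockwise. Divergence ≈0, curl about -3 — near-zero divergence with nonzero curl is a vortex.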